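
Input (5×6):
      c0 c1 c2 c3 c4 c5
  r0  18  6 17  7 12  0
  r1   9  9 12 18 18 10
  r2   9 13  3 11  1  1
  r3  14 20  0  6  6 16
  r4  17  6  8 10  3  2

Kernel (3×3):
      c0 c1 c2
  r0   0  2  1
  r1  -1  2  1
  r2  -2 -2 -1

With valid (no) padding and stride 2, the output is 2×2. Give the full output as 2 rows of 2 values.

Output[0,0]: The receptive field on the input at this output position is [18 6 17 / 9 9 12 / 9 13 3]. Elementwise product with the kernel and sum: 6·2 + 17·1 + 9·-1 + 9·2 + 12·1 + 9·-2 + 13·-2 + 3·-1.
Output[0,1]: The receptive field on the input at this output position is [17 7 12 / 12 18 18 / 3 11 1]. Elementwise product with the kernel and sum: 7·2 + 12·1 + 12·-1 + 18·2 + 18·1 + 3·-2 + 11·-2 + 1·-1.

3 39
1 2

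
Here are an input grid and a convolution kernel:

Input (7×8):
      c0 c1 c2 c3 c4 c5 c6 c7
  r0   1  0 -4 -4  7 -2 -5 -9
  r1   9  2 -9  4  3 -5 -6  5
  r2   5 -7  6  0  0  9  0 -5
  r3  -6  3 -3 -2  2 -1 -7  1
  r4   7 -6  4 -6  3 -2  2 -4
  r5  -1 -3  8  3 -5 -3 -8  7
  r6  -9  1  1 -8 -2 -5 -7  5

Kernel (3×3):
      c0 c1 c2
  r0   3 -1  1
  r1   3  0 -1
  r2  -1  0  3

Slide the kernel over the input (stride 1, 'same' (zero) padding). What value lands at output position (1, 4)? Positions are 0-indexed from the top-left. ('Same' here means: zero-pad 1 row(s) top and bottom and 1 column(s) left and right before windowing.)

The receptive field on the zero-padded input at this output position is [-4 7 -2 / 4 3 -5 / 0 0 9]. Elementwise product with the kernel and sum: -4·3 + 7·-1 + -2·1 + 4·3 + -5·-1 + 0·-1 + 9·3.

23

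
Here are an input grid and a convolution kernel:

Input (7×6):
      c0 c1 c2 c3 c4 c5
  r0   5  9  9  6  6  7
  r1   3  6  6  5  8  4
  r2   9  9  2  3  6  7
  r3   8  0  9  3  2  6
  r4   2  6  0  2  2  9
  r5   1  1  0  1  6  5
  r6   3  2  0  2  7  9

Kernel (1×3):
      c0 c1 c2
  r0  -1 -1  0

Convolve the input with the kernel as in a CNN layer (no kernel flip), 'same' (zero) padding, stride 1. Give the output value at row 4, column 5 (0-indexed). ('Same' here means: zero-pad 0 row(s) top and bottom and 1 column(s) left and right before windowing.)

-11

The receptive field on the zero-padded input at this output position is [2 9 0]. Elementwise product with the kernel and sum: 2·-1 + 9·-1.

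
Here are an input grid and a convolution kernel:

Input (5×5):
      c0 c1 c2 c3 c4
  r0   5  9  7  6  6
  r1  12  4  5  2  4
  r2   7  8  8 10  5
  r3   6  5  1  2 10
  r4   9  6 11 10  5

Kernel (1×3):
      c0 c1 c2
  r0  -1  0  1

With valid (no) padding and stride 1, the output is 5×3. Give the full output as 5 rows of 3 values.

2 -3 -1
-7 -2 -1
1 2 -3
-5 -3 9
2 4 -6

Output[0,0]: The receptive field on the input at this output position is [5 9 7]. Elementwise product with the kernel and sum: 5·-1 + 7·1.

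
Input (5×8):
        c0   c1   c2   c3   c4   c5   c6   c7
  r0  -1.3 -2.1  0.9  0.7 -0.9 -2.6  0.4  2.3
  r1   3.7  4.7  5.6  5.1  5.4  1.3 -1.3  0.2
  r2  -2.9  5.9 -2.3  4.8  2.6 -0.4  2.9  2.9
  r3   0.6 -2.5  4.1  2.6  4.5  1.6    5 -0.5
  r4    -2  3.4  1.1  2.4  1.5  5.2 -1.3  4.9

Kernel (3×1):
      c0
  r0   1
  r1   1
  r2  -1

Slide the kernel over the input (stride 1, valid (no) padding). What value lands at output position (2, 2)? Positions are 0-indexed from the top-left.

0.7

The receptive field on the input at this output position is [-2.3 / 4.1 / 1.1]. Elementwise product with the kernel and sum: -2.3·1 + 4.1·1 + 1.1·-1.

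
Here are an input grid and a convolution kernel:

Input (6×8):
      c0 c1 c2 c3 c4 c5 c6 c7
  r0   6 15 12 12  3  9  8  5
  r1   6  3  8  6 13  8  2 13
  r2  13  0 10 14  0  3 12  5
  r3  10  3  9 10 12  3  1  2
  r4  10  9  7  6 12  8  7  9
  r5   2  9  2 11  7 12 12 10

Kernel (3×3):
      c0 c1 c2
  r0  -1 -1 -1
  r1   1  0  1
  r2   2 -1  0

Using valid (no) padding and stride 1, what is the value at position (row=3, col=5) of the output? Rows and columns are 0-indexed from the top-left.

The receptive field on the input at this output position is [3 1 2 / 8 7 9 / 12 12 10]. Elementwise product with the kernel and sum: 3·-1 + 1·-1 + 2·-1 + 8·1 + 9·1 + 12·2 + 12·-1.

23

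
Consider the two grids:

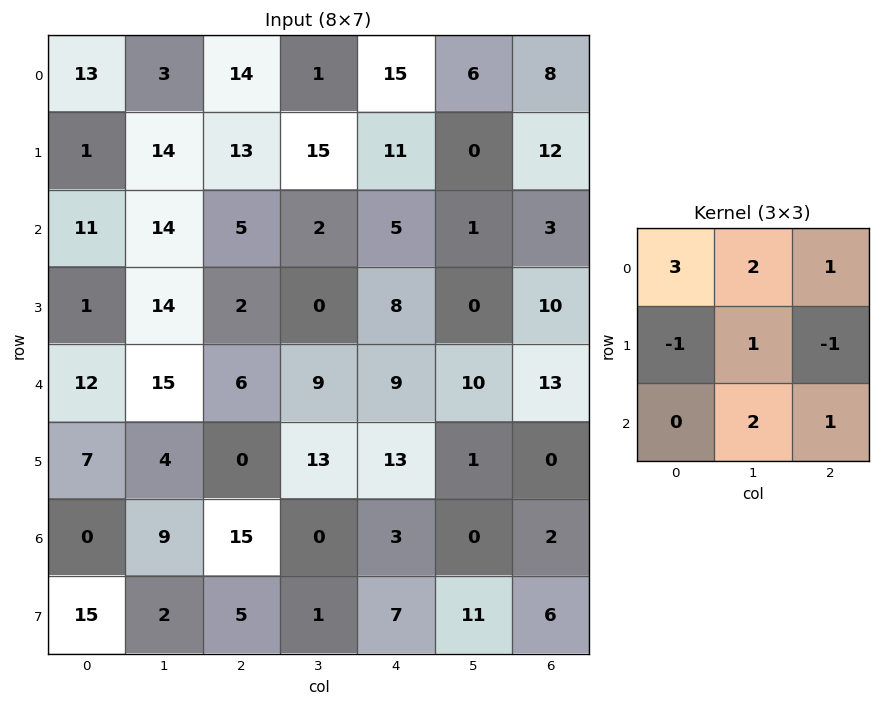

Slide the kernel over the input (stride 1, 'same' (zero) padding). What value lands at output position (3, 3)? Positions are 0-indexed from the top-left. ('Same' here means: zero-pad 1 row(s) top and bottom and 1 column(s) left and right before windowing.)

The receptive field on the zero-padded input at this output position is [5 2 5 / 2 0 8 / 6 9 9]. Elementwise product with the kernel and sum: 5·3 + 2·2 + 5·1 + 2·-1 + 0·1 + 8·-1 + 9·2 + 9·1.

41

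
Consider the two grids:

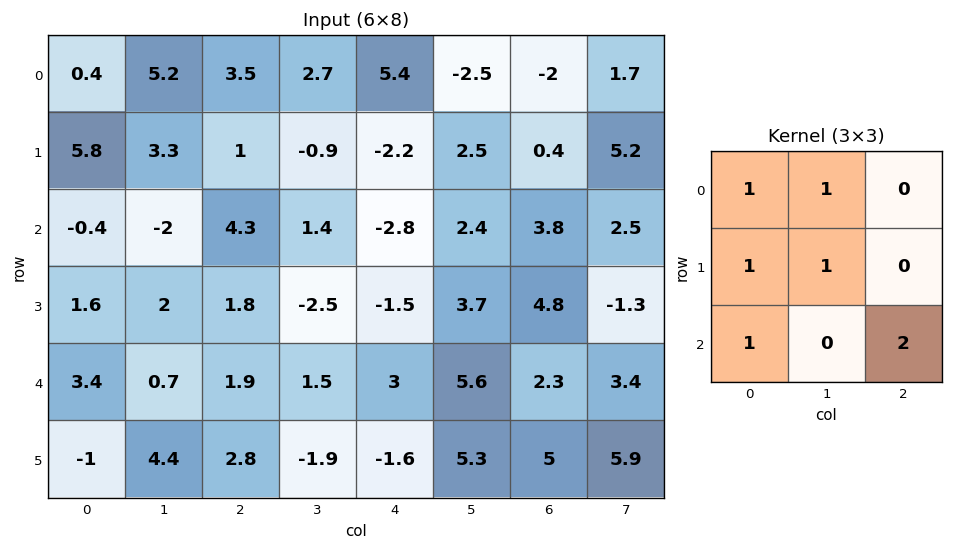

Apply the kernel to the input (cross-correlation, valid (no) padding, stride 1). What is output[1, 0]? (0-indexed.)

11.9

The receptive field on the input at this output position is [5.8 3.3 1 / -0.4 -2 4.3 / 1.6 2 1.8]. Elementwise product with the kernel and sum: 5.8·1 + 3.3·1 + -0.4·1 + -2·1 + 1.6·1 + 1.8·2.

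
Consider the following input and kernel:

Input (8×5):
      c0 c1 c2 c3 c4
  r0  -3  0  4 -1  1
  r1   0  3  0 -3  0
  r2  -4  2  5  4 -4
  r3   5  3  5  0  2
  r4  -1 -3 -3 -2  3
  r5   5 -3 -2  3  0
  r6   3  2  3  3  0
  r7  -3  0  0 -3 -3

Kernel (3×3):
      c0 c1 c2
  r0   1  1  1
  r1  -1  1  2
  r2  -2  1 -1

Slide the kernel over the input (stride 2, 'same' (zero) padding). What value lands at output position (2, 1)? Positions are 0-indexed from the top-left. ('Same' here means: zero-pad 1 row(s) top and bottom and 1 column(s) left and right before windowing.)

The receptive field on the zero-padded input at this output position is [3 5 0 / -3 -3 -2 / -3 -2 3]. Elementwise product with the kernel and sum: 3·1 + 5·1 + 0·1 + -3·-1 + -3·1 + -2·2 + -3·-2 + -2·1 + 3·-1.

5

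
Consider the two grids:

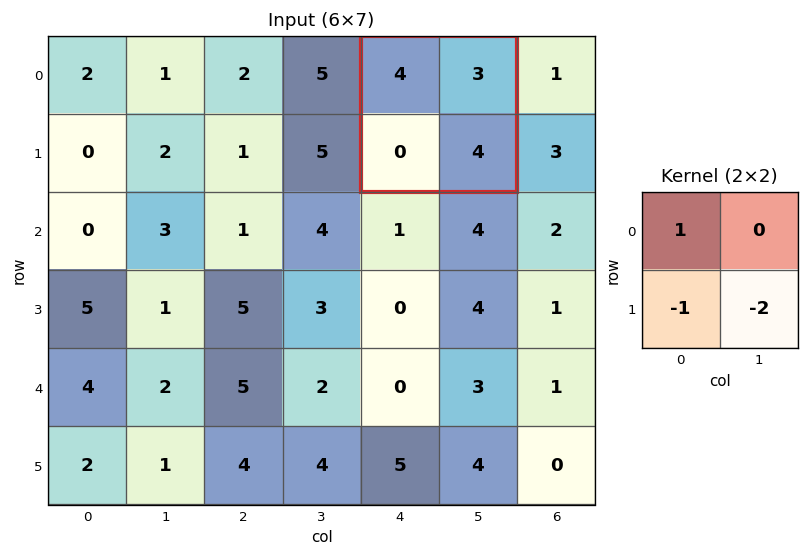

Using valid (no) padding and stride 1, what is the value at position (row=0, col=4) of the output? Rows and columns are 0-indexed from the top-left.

The receptive field on the input at this output position is [4 3 / 0 4]. Elementwise product with the kernel and sum: 4·1 + 0·-1 + 4·-2.

-4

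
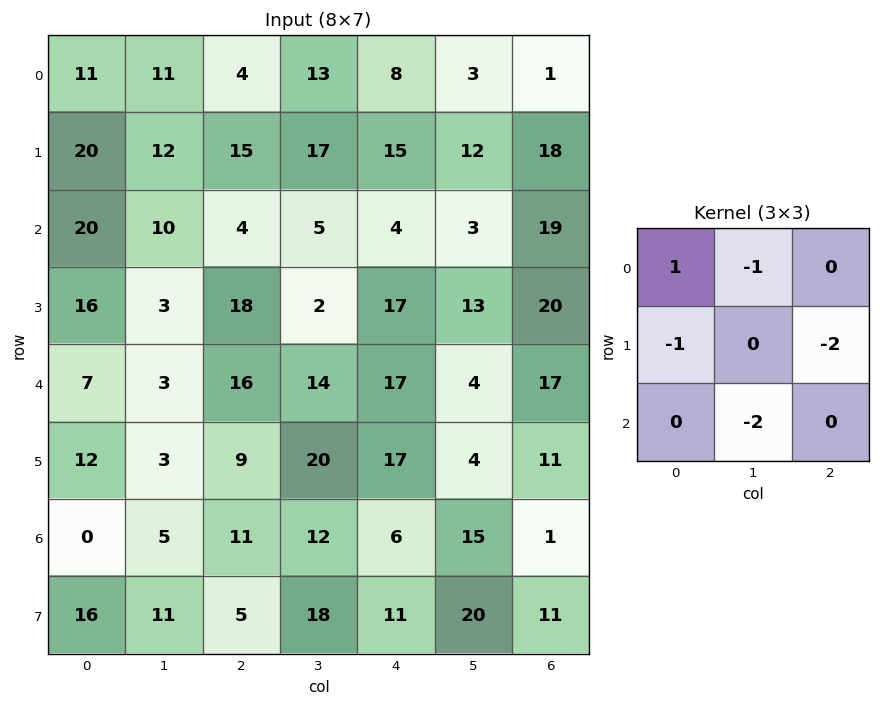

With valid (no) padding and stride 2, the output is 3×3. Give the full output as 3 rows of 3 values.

Output[0,0]: The receptive field on the input at this output position is [11 11 4 / 20 12 15 / 20 10 4]. Elementwise product with the kernel and sum: 11·1 + 11·-1 + 20·-1 + 15·-2 + 10·-2.
Output[0,1]: The receptive field on the input at this output position is [4 13 8 / 15 17 15 / 4 5 4]. Elementwise product with the kernel and sum: 4·1 + 13·-1 + 15·-1 + 15·-2 + 5·-2.

-70 -64 -52
-48 -81 -64
-36 -65 -56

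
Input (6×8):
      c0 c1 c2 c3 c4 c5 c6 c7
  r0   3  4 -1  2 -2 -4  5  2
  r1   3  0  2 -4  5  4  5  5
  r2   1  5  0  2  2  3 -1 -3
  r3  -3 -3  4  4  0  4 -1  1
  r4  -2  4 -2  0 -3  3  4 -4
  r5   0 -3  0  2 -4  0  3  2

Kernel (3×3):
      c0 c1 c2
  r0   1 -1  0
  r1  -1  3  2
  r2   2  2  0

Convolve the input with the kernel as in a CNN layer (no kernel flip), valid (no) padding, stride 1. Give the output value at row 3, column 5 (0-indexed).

12

The receptive field on the input at this output position is [4 -1 1 / 3 4 -4 / 0 3 2]. Elementwise product with the kernel and sum: 4·1 + -1·-1 + 3·-1 + 4·3 + -4·2 + 0·2 + 3·2.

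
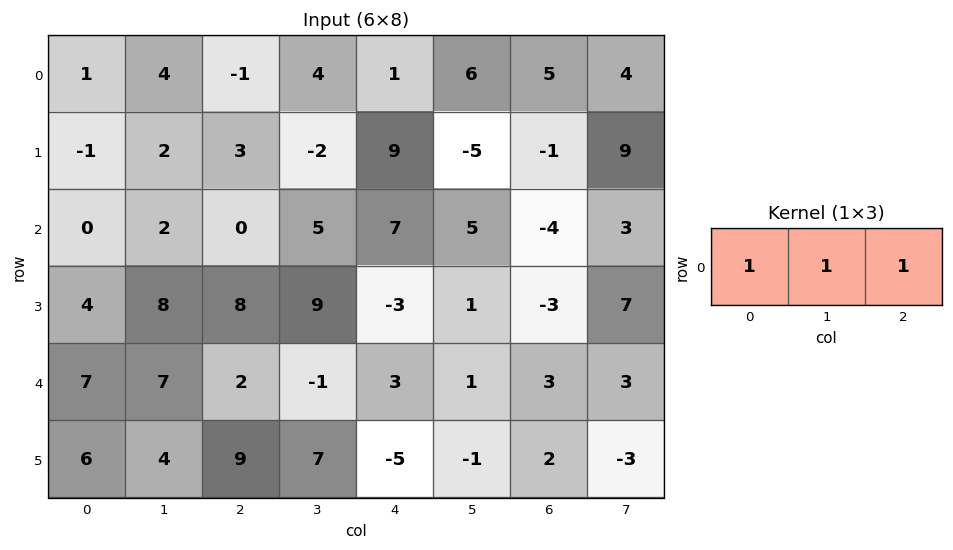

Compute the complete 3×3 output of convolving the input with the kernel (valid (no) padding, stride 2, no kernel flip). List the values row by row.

4 4 12
2 12 8
16 4 7

Output[0,0]: The receptive field on the input at this output position is [1 4 -1]. Elementwise product with the kernel and sum: 1·1 + 4·1 + -1·1.
Output[0,1]: The receptive field on the input at this output position is [-1 4 1]. Elementwise product with the kernel and sum: -1·1 + 4·1 + 1·1.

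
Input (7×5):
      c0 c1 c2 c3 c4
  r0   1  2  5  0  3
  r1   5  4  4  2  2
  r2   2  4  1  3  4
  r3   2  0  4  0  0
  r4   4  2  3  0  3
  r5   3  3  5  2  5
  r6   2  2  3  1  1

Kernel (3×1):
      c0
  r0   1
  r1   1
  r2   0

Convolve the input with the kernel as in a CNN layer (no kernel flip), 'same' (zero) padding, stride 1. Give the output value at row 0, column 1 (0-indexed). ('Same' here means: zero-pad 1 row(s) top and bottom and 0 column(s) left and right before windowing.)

The receptive field on the zero-padded input at this output position is [0 / 2 / 4]. Elementwise product with the kernel and sum: 0·1 + 2·1.

2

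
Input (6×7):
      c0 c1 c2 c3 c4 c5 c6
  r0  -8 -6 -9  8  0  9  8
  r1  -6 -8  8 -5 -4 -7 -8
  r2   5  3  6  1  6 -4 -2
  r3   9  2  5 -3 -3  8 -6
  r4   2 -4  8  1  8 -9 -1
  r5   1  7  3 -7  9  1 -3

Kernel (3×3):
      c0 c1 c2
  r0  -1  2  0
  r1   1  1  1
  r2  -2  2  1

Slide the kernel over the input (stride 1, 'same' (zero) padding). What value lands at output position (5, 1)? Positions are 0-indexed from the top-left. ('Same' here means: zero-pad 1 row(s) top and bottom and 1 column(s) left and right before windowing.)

The receptive field on the zero-padded input at this output position is [2 -4 8 / 1 7 3 / 0 0 0]. Elementwise product with the kernel and sum: 2·-1 + -4·2 + 1·1 + 7·1 + 3·1 + 0·-2 + 0·2 + 0·1.

1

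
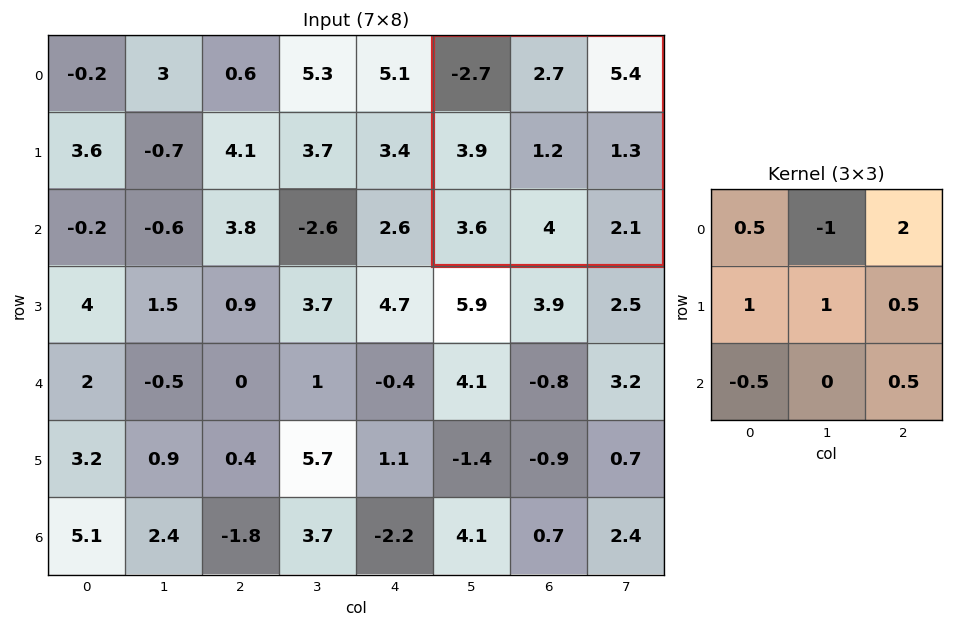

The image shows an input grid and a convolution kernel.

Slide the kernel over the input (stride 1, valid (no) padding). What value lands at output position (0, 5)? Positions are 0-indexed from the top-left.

11.75

The receptive field on the input at this output position is [-2.7 2.7 5.4 / 3.9 1.2 1.3 / 3.6 4 2.1]. Elementwise product with the kernel and sum: -2.7·0.5 + 2.7·-1 + 5.4·2 + 3.9·1 + 1.2·1 + 1.3·0.5 + 3.6·-0.5 + 2.1·0.5.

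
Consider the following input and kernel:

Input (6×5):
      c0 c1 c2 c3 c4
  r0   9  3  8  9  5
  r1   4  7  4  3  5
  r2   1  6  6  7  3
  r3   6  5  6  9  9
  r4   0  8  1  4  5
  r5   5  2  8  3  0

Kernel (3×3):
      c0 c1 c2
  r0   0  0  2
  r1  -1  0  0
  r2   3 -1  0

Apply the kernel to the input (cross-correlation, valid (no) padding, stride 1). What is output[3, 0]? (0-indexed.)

The receptive field on the input at this output position is [6 5 6 / 0 8 1 / 5 2 8]. Elementwise product with the kernel and sum: 6·2 + 0·-1 + 5·3 + 2·-1.

25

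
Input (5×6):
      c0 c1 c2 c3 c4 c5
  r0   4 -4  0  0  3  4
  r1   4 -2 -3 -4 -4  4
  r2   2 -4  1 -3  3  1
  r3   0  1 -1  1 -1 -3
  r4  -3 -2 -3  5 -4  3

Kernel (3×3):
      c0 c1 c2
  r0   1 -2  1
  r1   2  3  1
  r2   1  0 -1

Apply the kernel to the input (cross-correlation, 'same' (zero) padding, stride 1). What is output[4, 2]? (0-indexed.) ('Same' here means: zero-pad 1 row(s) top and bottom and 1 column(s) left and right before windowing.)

-4

The receptive field on the zero-padded input at this output position is [1 -1 1 / -2 -3 5 / 0 0 0]. Elementwise product with the kernel and sum: 1·1 + -1·-2 + 1·1 + -2·2 + -3·3 + 5·1 + 0·1 + 0·-1.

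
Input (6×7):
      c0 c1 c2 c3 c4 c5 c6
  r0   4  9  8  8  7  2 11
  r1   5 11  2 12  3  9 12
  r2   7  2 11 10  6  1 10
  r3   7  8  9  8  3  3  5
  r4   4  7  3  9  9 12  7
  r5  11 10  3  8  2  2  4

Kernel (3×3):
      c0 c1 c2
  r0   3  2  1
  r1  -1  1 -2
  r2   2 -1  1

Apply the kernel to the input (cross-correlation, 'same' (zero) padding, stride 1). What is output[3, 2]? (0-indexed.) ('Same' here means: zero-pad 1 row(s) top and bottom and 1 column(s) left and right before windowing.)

43

The receptive field on the zero-padded input at this output position is [2 11 10 / 8 9 8 / 7 3 9]. Elementwise product with the kernel and sum: 2·3 + 11·2 + 10·1 + 8·-1 + 9·1 + 8·-2 + 7·2 + 3·-1 + 9·1.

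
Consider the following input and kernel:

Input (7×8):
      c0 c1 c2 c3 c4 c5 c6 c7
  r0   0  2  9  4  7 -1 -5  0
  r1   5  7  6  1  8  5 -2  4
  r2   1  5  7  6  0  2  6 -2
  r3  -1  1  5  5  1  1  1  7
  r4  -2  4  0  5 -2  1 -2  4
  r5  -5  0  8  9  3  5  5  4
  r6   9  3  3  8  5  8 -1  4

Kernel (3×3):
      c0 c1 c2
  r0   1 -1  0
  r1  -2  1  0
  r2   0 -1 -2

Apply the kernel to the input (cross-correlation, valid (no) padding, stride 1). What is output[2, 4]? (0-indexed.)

The receptive field on the input at this output position is [0 2 6 / 1 1 1 / -2 1 -2]. Elementwise product with the kernel and sum: 0·1 + 2·-1 + 1·-2 + 1·1 + 1·-1 + -2·-2.

0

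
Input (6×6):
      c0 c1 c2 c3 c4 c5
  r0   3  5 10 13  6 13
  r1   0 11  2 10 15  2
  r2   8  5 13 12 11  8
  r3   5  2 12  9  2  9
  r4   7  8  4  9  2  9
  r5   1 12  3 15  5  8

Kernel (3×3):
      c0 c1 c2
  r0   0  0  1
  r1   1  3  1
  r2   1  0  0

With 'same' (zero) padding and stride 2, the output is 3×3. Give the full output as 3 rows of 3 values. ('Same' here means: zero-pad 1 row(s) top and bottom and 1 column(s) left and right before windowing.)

14 59 54
40 68 64
31 50 48

Output[0,0]: The receptive field on the zero-padded input at this output position is [0 0 0 / 0 3 5 / 0 0 11]. Elementwise product with the kernel and sum: 0·1 + 0·1 + 3·3 + 5·1 + 0·1.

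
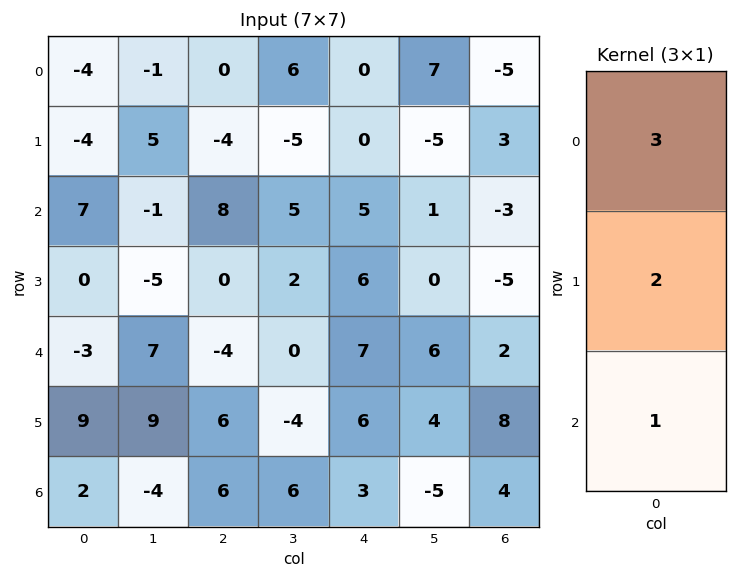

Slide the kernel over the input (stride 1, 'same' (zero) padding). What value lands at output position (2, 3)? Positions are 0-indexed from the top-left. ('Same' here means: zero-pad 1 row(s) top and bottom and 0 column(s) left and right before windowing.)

The receptive field on the zero-padded input at this output position is [-5 / 5 / 2]. Elementwise product with the kernel and sum: -5·3 + 5·2 + 2·1.

-3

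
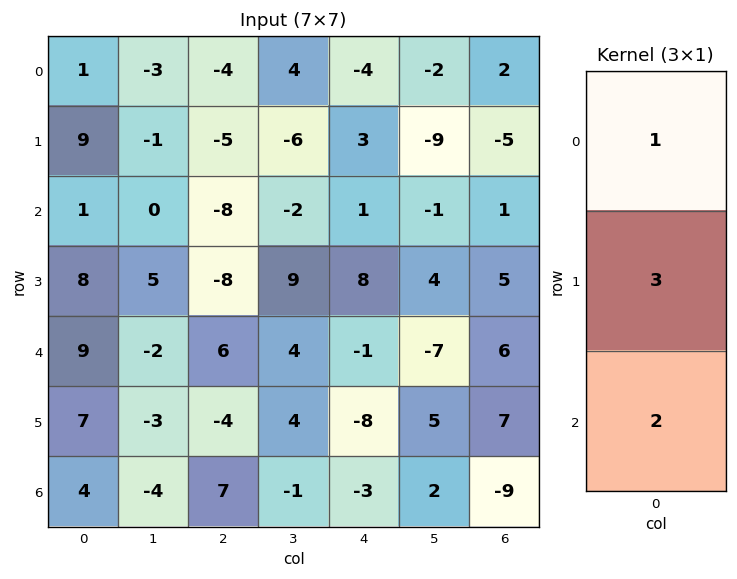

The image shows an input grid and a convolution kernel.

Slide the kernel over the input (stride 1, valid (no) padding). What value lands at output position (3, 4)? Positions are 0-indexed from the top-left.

The receptive field on the input at this output position is [8 / -1 / -8]. Elementwise product with the kernel and sum: 8·1 + -1·3 + -8·2.

-11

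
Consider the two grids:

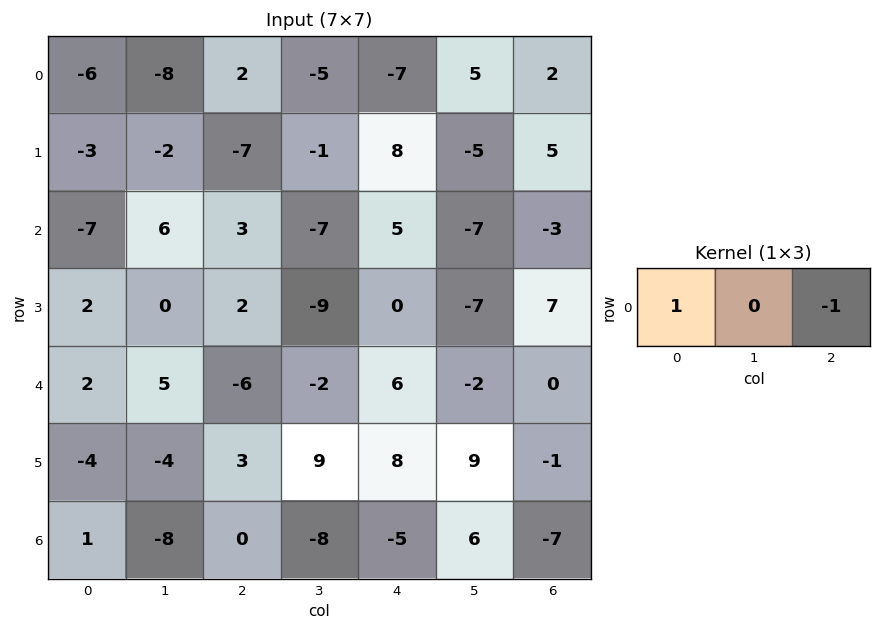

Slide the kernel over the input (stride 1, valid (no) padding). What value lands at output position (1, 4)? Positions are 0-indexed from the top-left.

3

The receptive field on the input at this output position is [8 -5 5]. Elementwise product with the kernel and sum: 8·1 + 5·-1.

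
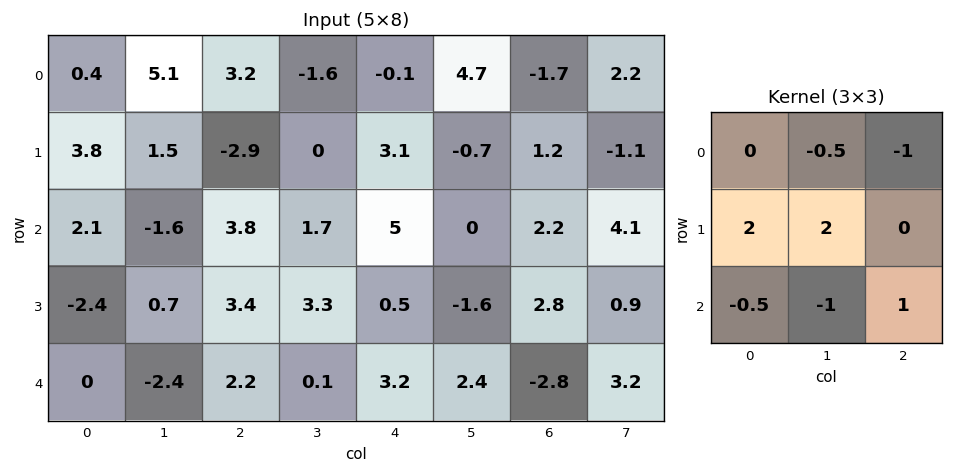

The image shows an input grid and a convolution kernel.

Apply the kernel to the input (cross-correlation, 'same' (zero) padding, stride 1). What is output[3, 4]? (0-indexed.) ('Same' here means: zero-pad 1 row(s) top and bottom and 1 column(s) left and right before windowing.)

The receptive field on the zero-padded input at this output position is [1.7 5 0 / 3.3 0.5 -1.6 / 0.1 3.2 2.4]. Elementwise product with the kernel and sum: 5·-0.5 + 0·-1 + 3.3·2 + 0.5·2 + 0.1·-0.5 + 3.2·-1 + 2.4·1.

4.25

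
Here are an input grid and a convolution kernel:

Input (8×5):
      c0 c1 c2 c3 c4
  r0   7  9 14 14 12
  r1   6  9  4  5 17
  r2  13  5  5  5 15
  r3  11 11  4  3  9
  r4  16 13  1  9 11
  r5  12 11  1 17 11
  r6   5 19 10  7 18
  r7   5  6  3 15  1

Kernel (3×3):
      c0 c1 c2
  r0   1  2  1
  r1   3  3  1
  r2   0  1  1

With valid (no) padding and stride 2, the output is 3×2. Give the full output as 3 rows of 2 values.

Output[0,0]: The receptive field on the input at this output position is [7 9 14 / 6 9 4 / 13 5 5]. Elementwise product with the kernel and sum: 7·1 + 9·2 + 14·1 + 6·3 + 9·3 + 4·1 + 5·1 + 5·1.
Output[0,1]: The receptive field on the input at this output position is [14 14 12 / 4 5 17 / 5 5 15]. Elementwise product with the kernel and sum: 14·1 + 14·2 + 12·1 + 4·3 + 5·3 + 17·1 + 5·1 + 15·1.

98 118
112 80
142 120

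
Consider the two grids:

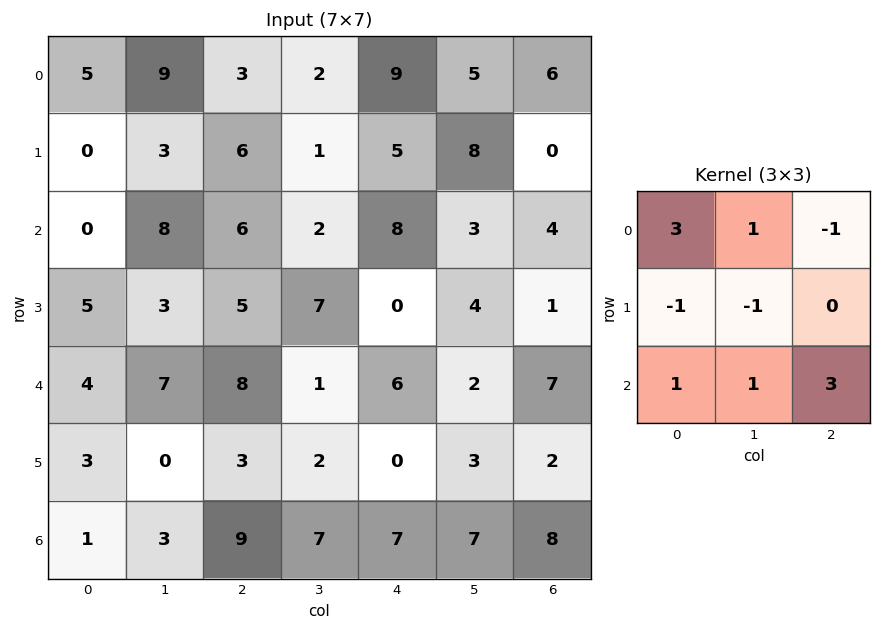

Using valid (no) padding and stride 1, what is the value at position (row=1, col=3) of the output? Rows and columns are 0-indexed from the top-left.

9

The receptive field on the input at this output position is [1 5 8 / 2 8 3 / 7 0 4]. Elementwise product with the kernel and sum: 1·3 + 5·1 + 8·-1 + 2·-1 + 8·-1 + 7·1 + 0·1 + 4·3.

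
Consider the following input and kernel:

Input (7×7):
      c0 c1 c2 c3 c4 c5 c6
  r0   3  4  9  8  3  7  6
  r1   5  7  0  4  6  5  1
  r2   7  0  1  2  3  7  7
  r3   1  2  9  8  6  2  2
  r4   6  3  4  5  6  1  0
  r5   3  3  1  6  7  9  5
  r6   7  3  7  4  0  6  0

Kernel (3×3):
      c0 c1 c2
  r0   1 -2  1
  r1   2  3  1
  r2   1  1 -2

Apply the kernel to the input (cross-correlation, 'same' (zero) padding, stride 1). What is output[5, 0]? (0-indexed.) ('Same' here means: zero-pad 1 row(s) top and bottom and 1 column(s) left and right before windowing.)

The receptive field on the zero-padded input at this output position is [0 6 3 / 0 3 3 / 0 7 3]. Elementwise product with the kernel and sum: 0·1 + 6·-2 + 3·1 + 0·2 + 3·3 + 3·1 + 0·1 + 7·1 + 3·-2.

4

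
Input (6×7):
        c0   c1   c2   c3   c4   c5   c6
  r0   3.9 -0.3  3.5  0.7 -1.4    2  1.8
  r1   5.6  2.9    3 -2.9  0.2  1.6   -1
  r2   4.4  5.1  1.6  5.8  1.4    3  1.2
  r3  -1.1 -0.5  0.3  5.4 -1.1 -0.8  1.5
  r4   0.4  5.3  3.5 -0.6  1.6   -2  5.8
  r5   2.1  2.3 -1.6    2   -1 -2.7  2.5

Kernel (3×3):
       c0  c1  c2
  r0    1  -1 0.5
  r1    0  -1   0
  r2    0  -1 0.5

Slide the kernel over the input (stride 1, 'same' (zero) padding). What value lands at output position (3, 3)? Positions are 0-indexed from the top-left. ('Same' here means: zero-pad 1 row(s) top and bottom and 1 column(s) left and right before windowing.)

-7.5

The receptive field on the zero-padded input at this output position is [1.6 5.8 1.4 / 0.3 5.4 -1.1 / 3.5 -0.6 1.6]. Elementwise product with the kernel and sum: 1.6·1 + 5.8·-1 + 1.4·0.5 + 5.4·-1 + -0.6·-1 + 1.6·0.5.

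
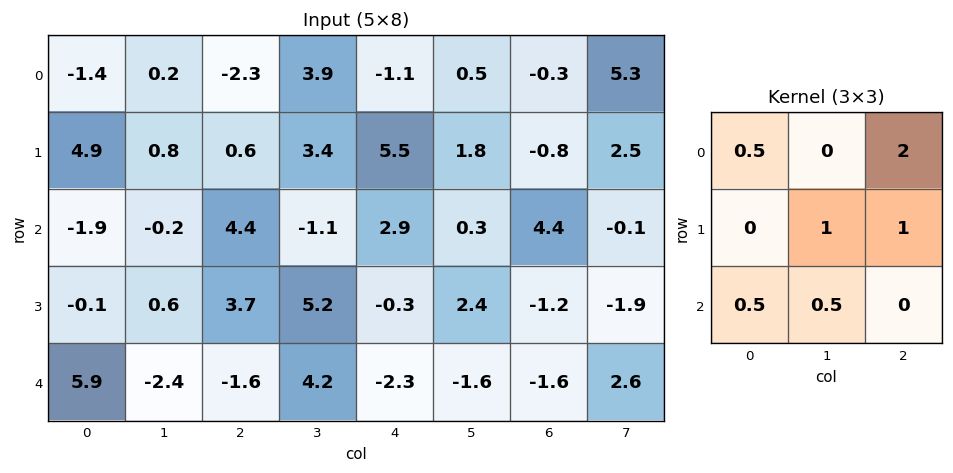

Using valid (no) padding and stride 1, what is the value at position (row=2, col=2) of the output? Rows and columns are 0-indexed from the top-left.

14.2

The receptive field on the input at this output position is [4.4 -1.1 2.9 / 3.7 5.2 -0.3 / -1.6 4.2 -2.3]. Elementwise product with the kernel and sum: 4.4·0.5 + 2.9·2 + 5.2·1 + -0.3·1 + -1.6·0.5 + 4.2·0.5.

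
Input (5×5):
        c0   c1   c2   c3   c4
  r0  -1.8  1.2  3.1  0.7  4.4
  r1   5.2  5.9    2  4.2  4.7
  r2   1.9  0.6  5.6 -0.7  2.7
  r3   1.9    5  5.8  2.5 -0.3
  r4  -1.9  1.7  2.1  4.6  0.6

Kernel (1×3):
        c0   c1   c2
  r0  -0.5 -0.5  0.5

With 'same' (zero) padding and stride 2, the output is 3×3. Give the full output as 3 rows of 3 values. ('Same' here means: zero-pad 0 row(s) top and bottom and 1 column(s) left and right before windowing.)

1.5 -1.8 -2.55
-0.65 -3.45 -1
1.8 0.4 -2.6

Output[0,0]: The receptive field on the zero-padded input at this output position is [0 -1.8 1.2]. Elementwise product with the kernel and sum: 0·-0.5 + -1.8·-0.5 + 1.2·0.5.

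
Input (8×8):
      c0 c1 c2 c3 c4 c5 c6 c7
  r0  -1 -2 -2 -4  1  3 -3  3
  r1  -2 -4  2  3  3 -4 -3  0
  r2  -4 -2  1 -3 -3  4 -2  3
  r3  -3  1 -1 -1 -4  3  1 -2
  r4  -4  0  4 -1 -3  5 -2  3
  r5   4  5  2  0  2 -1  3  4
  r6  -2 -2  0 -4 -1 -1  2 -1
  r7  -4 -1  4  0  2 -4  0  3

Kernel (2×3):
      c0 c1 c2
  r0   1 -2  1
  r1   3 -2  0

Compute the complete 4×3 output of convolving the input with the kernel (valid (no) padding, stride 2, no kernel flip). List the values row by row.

3 7 9
-10 3 -31
2 9 -7
-8 19 17

Output[0,0]: The receptive field on the input at this output position is [-1 -2 -2 / -2 -4 2]. Elementwise product with the kernel and sum: -1·1 + -2·-2 + -2·1 + -2·3 + -4·-2.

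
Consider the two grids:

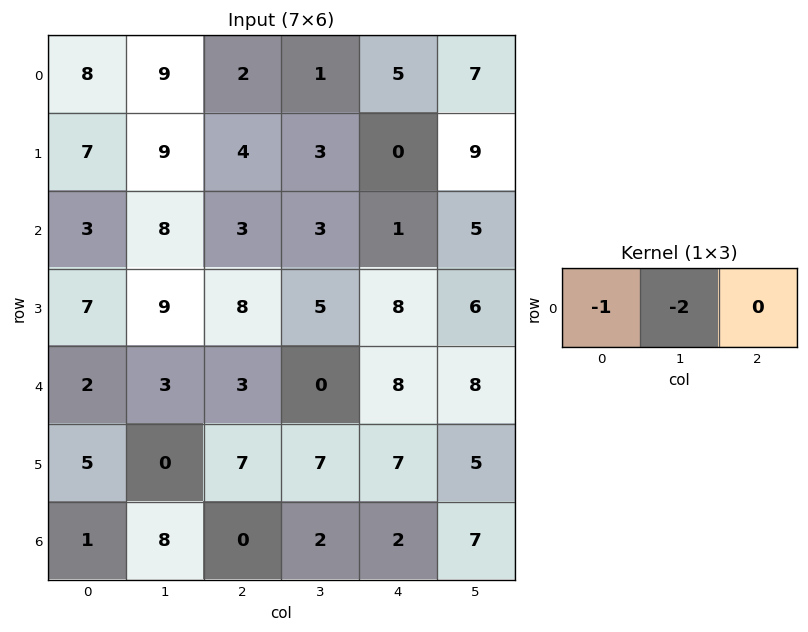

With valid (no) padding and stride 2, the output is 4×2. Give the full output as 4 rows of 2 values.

Output[0,0]: The receptive field on the input at this output position is [8 9 2]. Elementwise product with the kernel and sum: 8·-1 + 9·-2.

-26 -4
-19 -9
-8 -3
-17 -4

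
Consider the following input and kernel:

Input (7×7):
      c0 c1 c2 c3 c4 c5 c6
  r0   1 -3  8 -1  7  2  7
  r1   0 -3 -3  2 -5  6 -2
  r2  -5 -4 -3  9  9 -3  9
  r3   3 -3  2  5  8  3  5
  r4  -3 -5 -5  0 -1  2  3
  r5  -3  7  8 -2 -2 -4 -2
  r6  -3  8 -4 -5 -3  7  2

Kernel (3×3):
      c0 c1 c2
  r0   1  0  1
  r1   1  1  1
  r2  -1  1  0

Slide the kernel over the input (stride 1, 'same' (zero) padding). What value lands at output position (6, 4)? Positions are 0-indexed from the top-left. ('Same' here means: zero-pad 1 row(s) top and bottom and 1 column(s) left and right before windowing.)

-7

The receptive field on the zero-padded input at this output position is [-2 -2 -4 / -5 -3 7 / 0 0 0]. Elementwise product with the kernel and sum: -2·1 + -4·1 + -5·1 + -3·1 + 7·1 + 0·-1 + 0·1.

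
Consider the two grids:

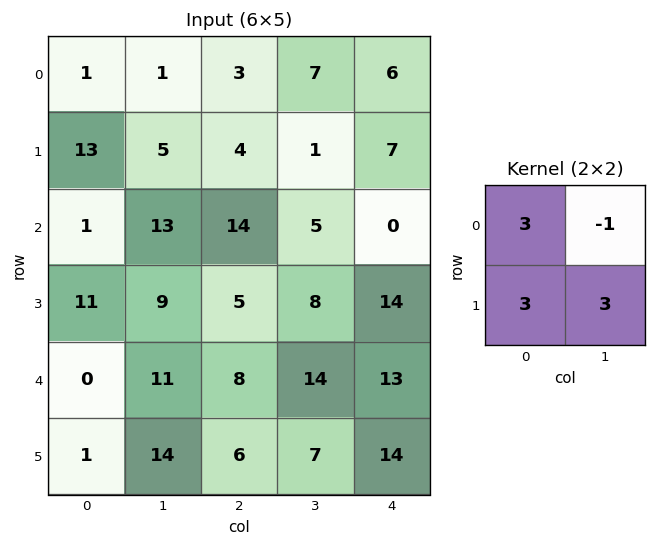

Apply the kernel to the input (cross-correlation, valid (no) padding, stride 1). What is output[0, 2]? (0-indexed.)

17

The receptive field on the input at this output position is [3 7 / 4 1]. Elementwise product with the kernel and sum: 3·3 + 7·-1 + 4·3 + 1·3.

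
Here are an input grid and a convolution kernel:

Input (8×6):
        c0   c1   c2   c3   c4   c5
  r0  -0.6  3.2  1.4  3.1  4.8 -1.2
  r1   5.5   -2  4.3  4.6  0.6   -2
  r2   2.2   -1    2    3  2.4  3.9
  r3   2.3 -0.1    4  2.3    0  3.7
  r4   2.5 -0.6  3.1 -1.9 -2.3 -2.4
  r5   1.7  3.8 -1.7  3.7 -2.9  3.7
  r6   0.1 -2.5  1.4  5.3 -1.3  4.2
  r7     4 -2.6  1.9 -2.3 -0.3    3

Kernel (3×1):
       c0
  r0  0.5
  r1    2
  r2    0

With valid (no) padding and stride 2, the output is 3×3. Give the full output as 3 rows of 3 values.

Output[0,0]: The receptive field on the input at this output position is [-0.6 / 5.5 / 2.2]. Elementwise product with the kernel and sum: -0.6·0.5 + 5.5·2.

10.7 9.3 3.6
5.7 9 1.2
4.65 -1.85 -6.95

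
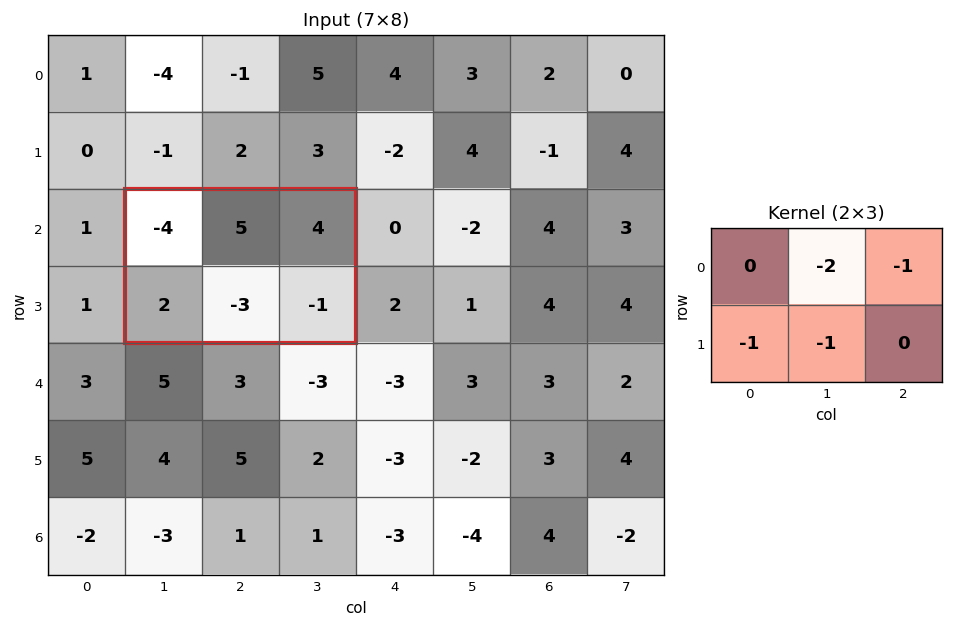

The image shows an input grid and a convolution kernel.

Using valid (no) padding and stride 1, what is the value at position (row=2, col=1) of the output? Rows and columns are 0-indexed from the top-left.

The receptive field on the input at this output position is [-4 5 4 / 2 -3 -1]. Elementwise product with the kernel and sum: 5·-2 + 4·-1 + 2·-1 + -3·-1.

-13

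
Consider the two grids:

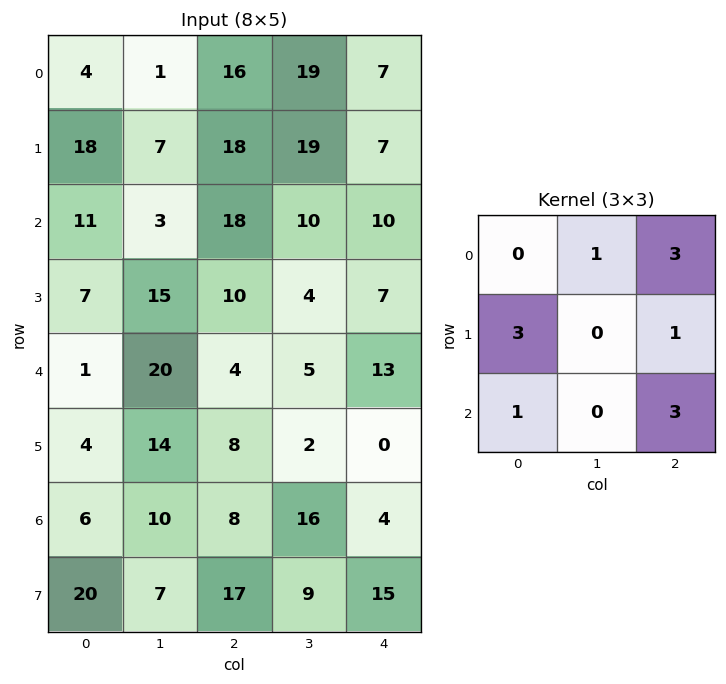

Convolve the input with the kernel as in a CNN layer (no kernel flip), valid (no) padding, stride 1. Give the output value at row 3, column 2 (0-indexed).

The receptive field on the input at this output position is [10 4 7 / 4 5 13 / 8 2 0]. Elementwise product with the kernel and sum: 4·1 + 7·3 + 4·3 + 13·1 + 8·1 + 0·3.

58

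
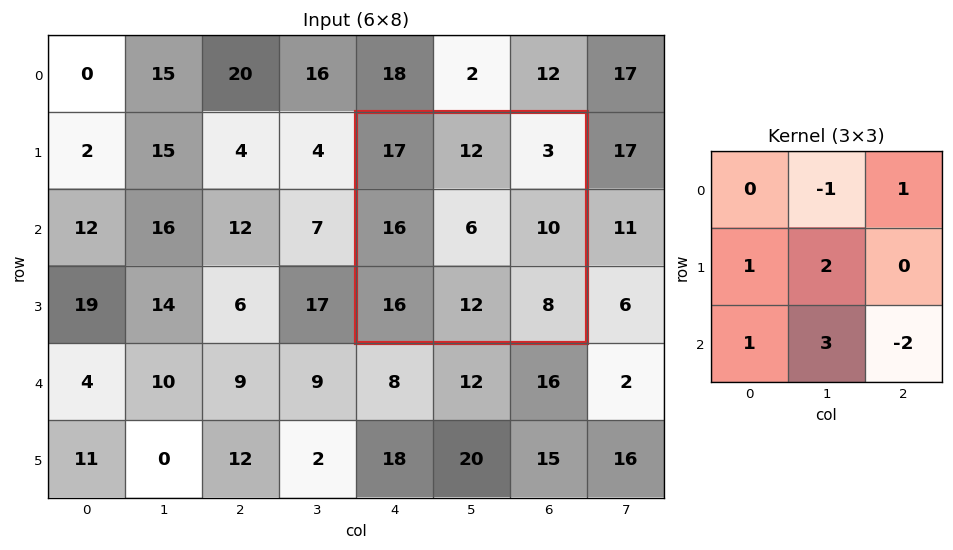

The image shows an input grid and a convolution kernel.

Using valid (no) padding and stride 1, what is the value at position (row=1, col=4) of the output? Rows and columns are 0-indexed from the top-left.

55

The receptive field on the input at this output position is [17 12 3 / 16 6 10 / 16 12 8]. Elementwise product with the kernel and sum: 12·-1 + 3·1 + 16·1 + 6·2 + 16·1 + 12·3 + 8·-2.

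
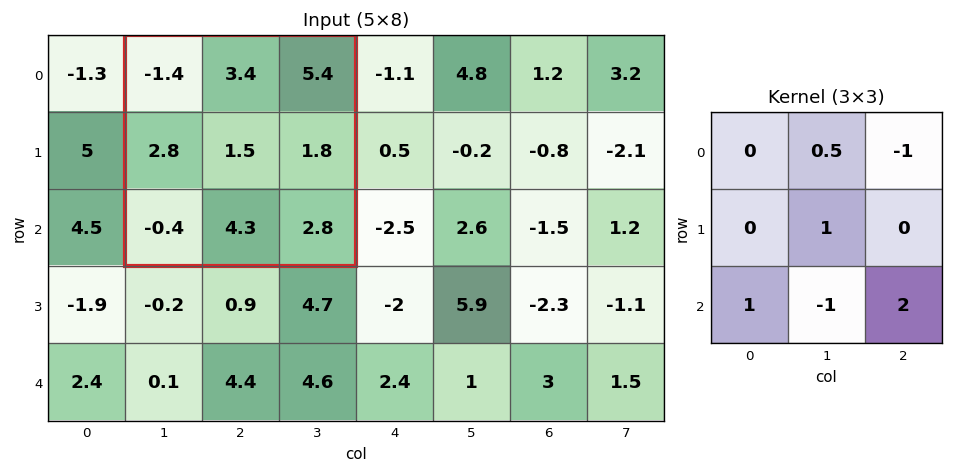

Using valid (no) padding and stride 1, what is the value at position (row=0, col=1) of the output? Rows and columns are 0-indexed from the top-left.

The receptive field on the input at this output position is [-1.4 3.4 5.4 / 2.8 1.5 1.8 / -0.4 4.3 2.8]. Elementwise product with the kernel and sum: 3.4·0.5 + 5.4·-1 + 1.5·1 + -0.4·1 + 4.3·-1 + 2.8·2.

-1.3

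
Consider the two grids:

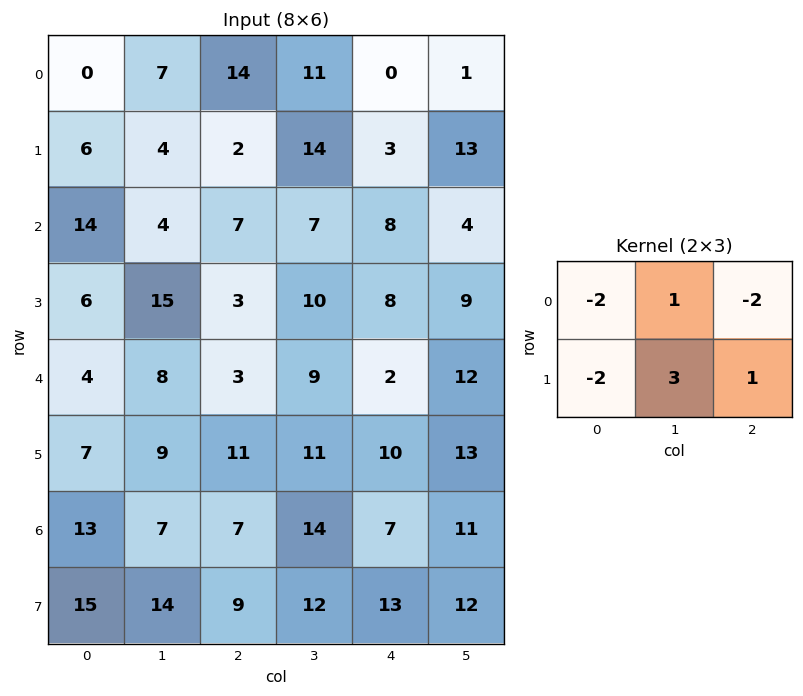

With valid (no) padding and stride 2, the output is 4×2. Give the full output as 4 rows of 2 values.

Output[0,0]: The receptive field on the input at this output position is [0 7 14 / 6 4 2]. Elementwise product with the kernel and sum: 0·-2 + 7·1 + 14·-2 + 6·-2 + 4·3 + 2·1.
Output[0,1]: The receptive field on the input at this output position is [14 11 0 / 2 14 3]. Elementwise product with the kernel and sum: 14·-2 + 11·1 + 0·-2 + 2·-2 + 14·3 + 3·1.

-19 24
-2 9
18 20
-12 17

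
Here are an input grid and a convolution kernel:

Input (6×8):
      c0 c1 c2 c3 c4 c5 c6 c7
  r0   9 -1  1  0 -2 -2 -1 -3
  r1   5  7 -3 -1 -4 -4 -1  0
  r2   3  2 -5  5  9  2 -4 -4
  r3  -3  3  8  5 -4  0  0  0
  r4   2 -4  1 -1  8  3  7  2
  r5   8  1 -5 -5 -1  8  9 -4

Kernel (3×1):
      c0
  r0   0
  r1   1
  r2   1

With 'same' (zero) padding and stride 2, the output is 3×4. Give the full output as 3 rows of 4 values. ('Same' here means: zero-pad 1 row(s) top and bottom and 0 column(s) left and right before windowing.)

Output[0,0]: The receptive field on the zero-padded input at this output position is [0 / 9 / 5]. Elementwise product with the kernel and sum: 9·1 + 5·1.

14 -2 -6 -2
0 3 5 -4
10 -4 7 16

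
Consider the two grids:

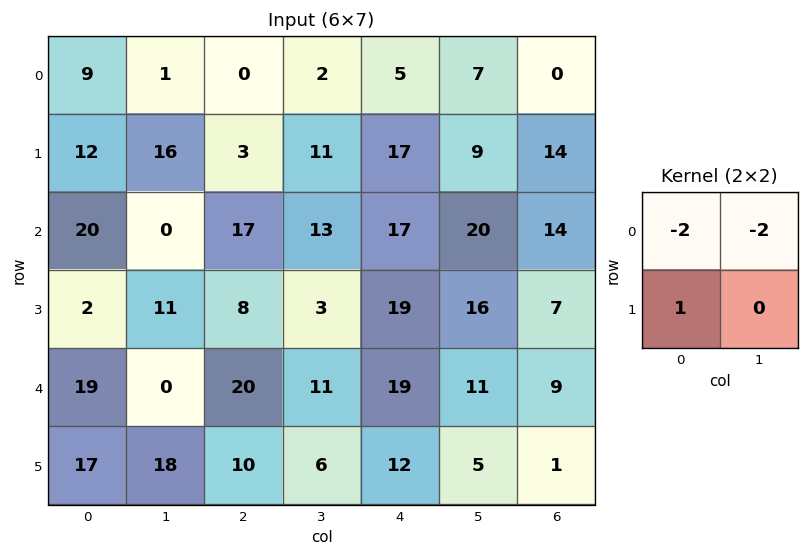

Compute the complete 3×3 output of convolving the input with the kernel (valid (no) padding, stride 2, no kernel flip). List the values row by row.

-8 -1 -7
-38 -52 -55
-21 -52 -48

Output[0,0]: The receptive field on the input at this output position is [9 1 / 12 16]. Elementwise product with the kernel and sum: 9·-2 + 1·-2 + 12·1.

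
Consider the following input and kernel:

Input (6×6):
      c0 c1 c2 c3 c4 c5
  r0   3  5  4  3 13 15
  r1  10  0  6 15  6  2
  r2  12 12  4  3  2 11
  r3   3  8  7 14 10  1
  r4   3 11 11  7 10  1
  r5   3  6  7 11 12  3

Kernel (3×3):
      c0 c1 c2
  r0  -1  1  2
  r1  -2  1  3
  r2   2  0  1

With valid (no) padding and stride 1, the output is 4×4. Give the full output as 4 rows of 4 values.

Output[0,0]: The receptive field on the input at this output position is [3 5 4 / 10 0 6 / 12 12 4]. Elementwise product with the kernel and sum: 3·-1 + 5·1 + 4·2 + 10·-2 + 0·1 + 6·3 + 12·2 + 4·1.
Output[0,1]: The receptive field on the input at this output position is [5 4 3 / 0 6 15 / 12 4 3]. Elementwise product with the kernel and sum: 5·-1 + 4·1 + 3·2 + 0·-2 + 6·1 + 15·3 + 12·2 + 3·1.

36 83 56 39
15 55 46 53
48 60 65 21
70 60 68 22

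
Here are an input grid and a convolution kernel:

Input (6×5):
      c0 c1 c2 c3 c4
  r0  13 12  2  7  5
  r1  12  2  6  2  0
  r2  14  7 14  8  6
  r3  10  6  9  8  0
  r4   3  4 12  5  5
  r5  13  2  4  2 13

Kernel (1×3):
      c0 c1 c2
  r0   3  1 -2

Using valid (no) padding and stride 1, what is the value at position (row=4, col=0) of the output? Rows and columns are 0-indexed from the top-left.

The receptive field on the input at this output position is [3 4 12]. Elementwise product with the kernel and sum: 3·3 + 4·1 + 12·-2.

-11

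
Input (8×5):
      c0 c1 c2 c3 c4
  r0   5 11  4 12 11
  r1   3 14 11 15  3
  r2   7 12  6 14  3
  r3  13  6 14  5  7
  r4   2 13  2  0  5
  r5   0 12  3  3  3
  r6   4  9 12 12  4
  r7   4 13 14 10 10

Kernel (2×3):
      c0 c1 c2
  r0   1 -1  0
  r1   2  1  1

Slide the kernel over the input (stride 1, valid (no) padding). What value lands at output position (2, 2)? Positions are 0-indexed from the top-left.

The receptive field on the input at this output position is [6 14 3 / 14 5 7]. Elementwise product with the kernel and sum: 6·1 + 14·-1 + 14·2 + 5·1 + 7·1.

32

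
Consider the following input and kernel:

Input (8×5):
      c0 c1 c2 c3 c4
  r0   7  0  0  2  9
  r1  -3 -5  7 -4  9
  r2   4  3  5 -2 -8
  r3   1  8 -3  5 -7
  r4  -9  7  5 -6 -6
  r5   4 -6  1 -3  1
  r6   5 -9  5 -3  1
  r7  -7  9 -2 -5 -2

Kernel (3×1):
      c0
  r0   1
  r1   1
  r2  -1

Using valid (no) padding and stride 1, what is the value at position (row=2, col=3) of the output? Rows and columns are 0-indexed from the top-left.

9

The receptive field on the input at this output position is [-2 / 5 / -6]. Elementwise product with the kernel and sum: -2·1 + 5·1 + -6·-1.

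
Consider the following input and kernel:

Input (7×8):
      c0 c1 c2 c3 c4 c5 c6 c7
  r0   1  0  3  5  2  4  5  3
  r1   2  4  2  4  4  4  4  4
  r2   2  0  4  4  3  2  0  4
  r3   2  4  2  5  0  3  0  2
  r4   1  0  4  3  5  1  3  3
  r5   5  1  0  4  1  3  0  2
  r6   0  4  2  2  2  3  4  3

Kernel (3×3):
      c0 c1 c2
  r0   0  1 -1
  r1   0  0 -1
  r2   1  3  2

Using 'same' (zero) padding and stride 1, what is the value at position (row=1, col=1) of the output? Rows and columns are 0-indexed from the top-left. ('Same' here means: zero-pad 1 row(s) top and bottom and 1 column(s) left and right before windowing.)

5

The receptive field on the zero-padded input at this output position is [1 0 3 / 2 4 2 / 2 0 4]. Elementwise product with the kernel and sum: 0·1 + 3·-1 + 2·-1 + 2·1 + 0·3 + 4·2.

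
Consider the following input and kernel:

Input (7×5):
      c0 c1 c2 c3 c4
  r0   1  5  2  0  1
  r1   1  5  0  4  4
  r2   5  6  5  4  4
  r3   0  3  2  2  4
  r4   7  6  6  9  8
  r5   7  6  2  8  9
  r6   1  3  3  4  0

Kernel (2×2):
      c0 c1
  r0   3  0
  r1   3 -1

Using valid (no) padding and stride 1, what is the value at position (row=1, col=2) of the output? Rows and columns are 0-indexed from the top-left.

The receptive field on the input at this output position is [0 4 / 5 4]. Elementwise product with the kernel and sum: 0·3 + 5·3 + 4·-1.

11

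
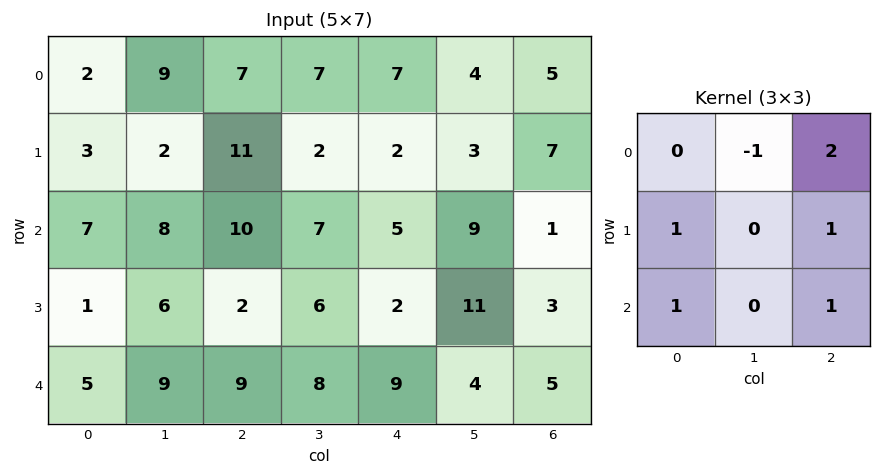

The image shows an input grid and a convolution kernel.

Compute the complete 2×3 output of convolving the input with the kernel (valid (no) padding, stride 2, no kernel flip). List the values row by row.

Output[0,0]: The receptive field on the input at this output position is [2 9 7 / 3 2 11 / 7 8 10]. Elementwise product with the kernel and sum: 9·-1 + 7·2 + 3·1 + 11·1 + 7·1 + 10·1.
Output[0,1]: The receptive field on the input at this output position is [7 7 7 / 11 2 2 / 10 7 5]. Elementwise product with the kernel and sum: 7·-1 + 7·2 + 11·1 + 2·1 + 10·1 + 5·1.

36 35 21
29 25 12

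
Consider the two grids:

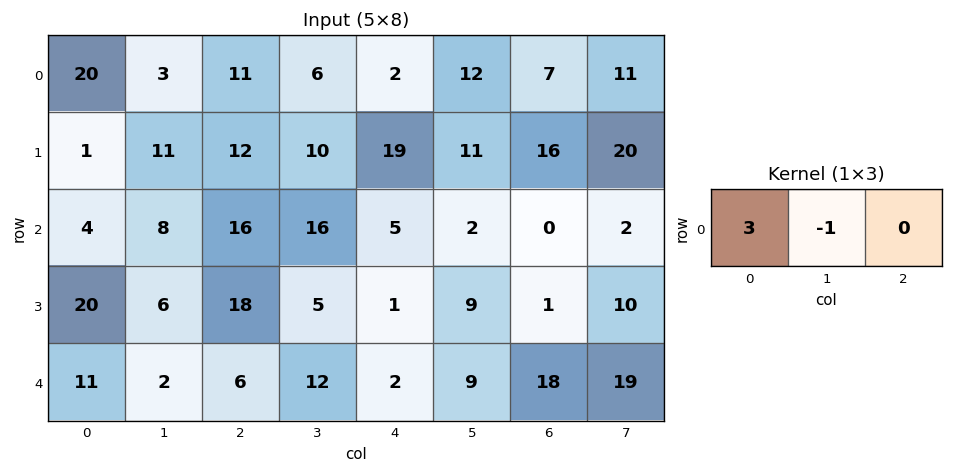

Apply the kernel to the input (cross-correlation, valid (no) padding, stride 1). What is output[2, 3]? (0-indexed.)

43

The receptive field on the input at this output position is [16 5 2]. Elementwise product with the kernel and sum: 16·3 + 5·-1.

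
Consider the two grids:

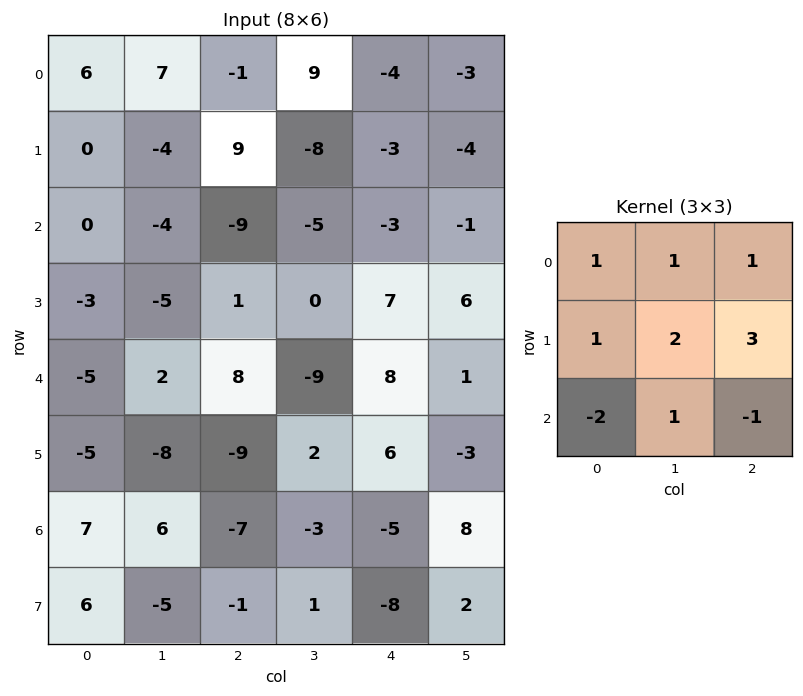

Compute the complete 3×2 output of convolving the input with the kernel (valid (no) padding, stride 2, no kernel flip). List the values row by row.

Output[0,0]: The receptive field on the input at this output position is [6 7 -1 / 0 -4 9 / 0 -4 -9]. Elementwise product with the kernel and sum: 6·1 + 7·1 + -1·1 + 0·1 + -4·2 + 9·3 + 0·-2 + -4·1 + -9·-1.

36 4
-19 -28
-44 36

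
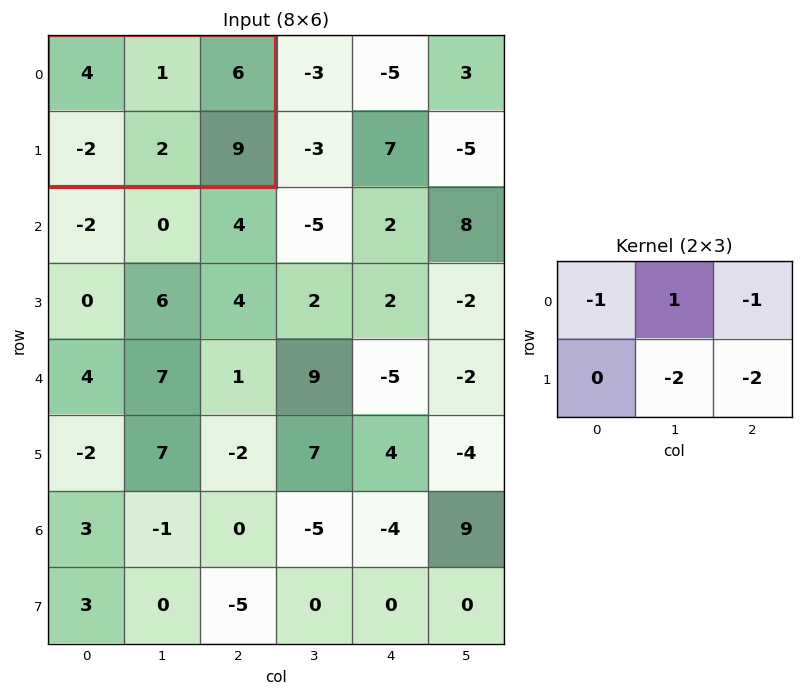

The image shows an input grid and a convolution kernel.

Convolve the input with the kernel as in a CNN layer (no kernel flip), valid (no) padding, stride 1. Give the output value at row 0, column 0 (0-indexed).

-31

The receptive field on the input at this output position is [4 1 6 / -2 2 9]. Elementwise product with the kernel and sum: 4·-1 + 1·1 + 6·-1 + 2·-2 + 9·-2.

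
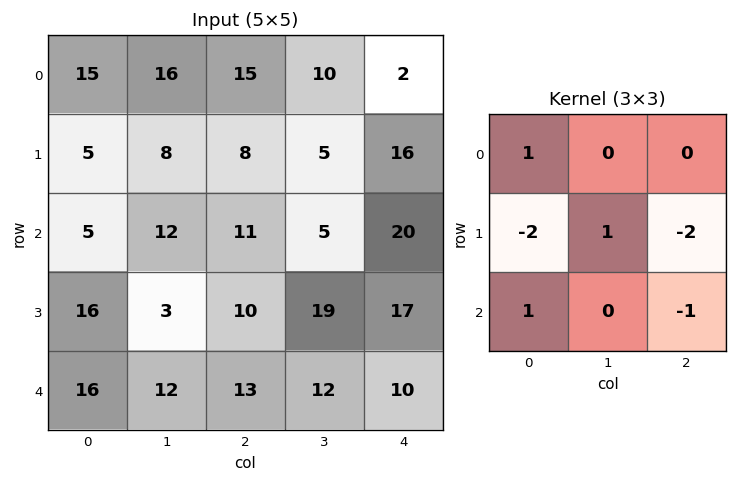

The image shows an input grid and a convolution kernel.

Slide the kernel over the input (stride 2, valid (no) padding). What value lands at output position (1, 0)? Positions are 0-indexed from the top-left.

The receptive field on the input at this output position is [5 12 11 / 16 3 10 / 16 12 13]. Elementwise product with the kernel and sum: 5·1 + 16·-2 + 3·1 + 10·-2 + 16·1 + 13·-1.

-41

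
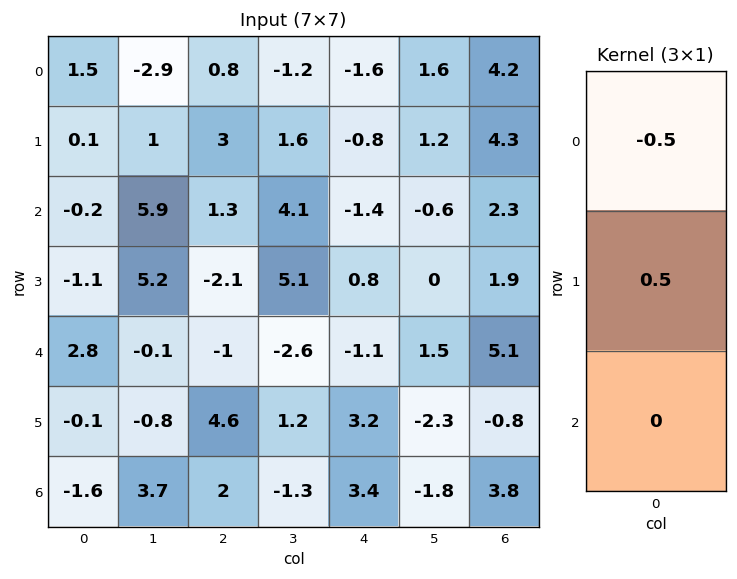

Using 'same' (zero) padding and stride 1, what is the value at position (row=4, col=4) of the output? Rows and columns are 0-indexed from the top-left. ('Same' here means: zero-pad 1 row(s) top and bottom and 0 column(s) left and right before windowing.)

-0.95

The receptive field on the zero-padded input at this output position is [0.8 / -1.1 / 3.2]. Elementwise product with the kernel and sum: 0.8·-0.5 + -1.1·0.5.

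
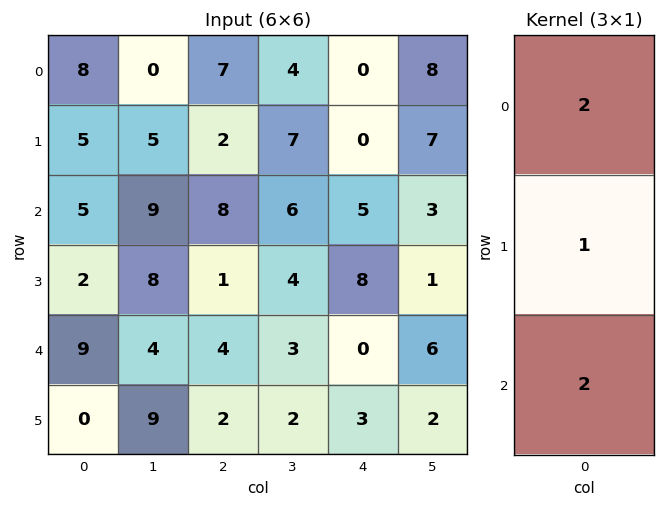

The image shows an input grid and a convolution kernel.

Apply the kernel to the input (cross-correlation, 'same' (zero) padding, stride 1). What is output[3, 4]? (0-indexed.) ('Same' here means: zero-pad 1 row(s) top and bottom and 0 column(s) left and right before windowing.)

The receptive field on the zero-padded input at this output position is [5 / 8 / 0]. Elementwise product with the kernel and sum: 5·2 + 8·1 + 0·2.

18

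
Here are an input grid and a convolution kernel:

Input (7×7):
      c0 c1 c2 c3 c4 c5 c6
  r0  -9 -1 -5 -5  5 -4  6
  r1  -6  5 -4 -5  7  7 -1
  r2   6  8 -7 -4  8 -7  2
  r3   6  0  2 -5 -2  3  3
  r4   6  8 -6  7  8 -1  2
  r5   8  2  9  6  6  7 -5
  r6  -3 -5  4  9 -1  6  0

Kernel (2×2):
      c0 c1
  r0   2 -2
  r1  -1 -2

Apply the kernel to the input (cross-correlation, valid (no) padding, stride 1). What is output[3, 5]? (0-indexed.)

The receptive field on the input at this output position is [3 3 / -1 2]. Elementwise product with the kernel and sum: 3·2 + 3·-2 + -1·-1 + 2·-2.

-3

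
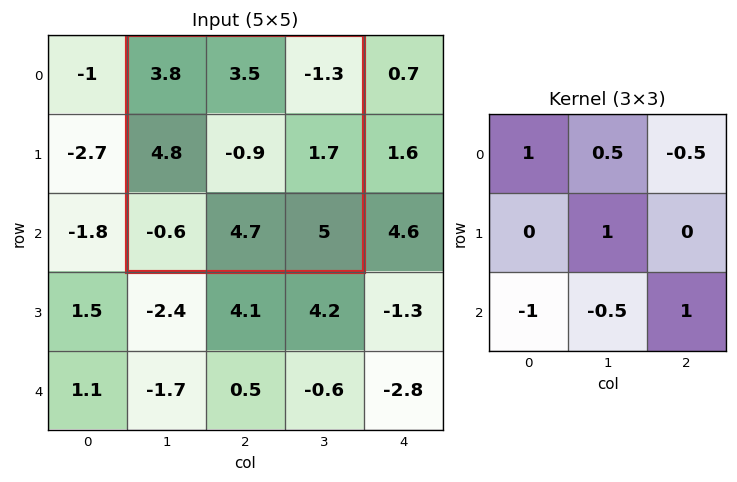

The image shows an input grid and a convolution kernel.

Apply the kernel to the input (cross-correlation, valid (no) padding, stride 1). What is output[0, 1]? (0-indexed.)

8.55

The receptive field on the input at this output position is [3.8 3.5 -1.3 / 4.8 -0.9 1.7 / -0.6 4.7 5]. Elementwise product with the kernel and sum: 3.8·1 + 3.5·0.5 + -1.3·-0.5 + -0.9·1 + -0.6·-1 + 4.7·-0.5 + 5·1.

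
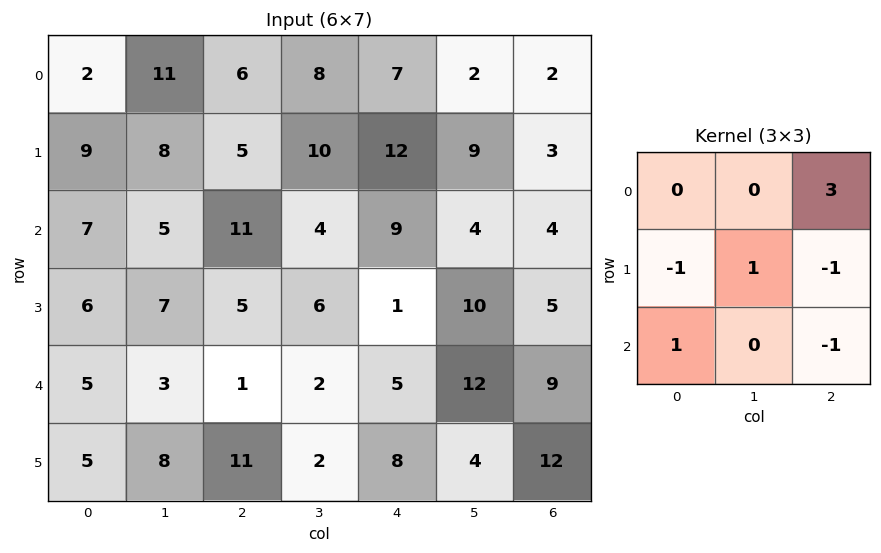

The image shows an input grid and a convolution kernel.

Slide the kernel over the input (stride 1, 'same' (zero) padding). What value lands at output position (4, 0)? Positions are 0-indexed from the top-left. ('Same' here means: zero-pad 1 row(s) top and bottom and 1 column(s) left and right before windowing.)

15

The receptive field on the zero-padded input at this output position is [0 6 7 / 0 5 3 / 0 5 8]. Elementwise product with the kernel and sum: 7·3 + 0·-1 + 5·1 + 3·-1 + 0·1 + 8·-1.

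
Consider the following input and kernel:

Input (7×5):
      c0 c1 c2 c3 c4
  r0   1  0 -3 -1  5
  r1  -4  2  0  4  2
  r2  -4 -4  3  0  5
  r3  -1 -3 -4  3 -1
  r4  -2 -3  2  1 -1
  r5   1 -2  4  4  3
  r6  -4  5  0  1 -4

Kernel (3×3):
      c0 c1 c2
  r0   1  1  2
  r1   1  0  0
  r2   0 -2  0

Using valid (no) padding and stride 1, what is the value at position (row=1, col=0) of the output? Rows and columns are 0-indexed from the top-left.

The receptive field on the input at this output position is [-4 2 0 / -4 -4 3 / -1 -3 -4]. Elementwise product with the kernel and sum: -4·1 + 2·1 + 0·2 + -4·1 + -3·-2.

0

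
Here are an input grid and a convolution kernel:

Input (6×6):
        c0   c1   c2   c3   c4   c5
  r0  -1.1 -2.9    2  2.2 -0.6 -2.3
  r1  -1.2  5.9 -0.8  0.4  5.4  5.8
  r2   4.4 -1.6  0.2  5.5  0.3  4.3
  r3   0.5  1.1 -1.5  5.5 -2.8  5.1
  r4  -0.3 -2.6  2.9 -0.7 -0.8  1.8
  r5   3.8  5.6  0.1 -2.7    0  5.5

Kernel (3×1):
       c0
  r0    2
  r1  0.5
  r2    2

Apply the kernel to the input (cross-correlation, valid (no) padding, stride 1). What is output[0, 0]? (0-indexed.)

6

The receptive field on the input at this output position is [-1.1 / -1.2 / 4.4]. Elementwise product with the kernel and sum: -1.1·2 + -1.2·0.5 + 4.4·2.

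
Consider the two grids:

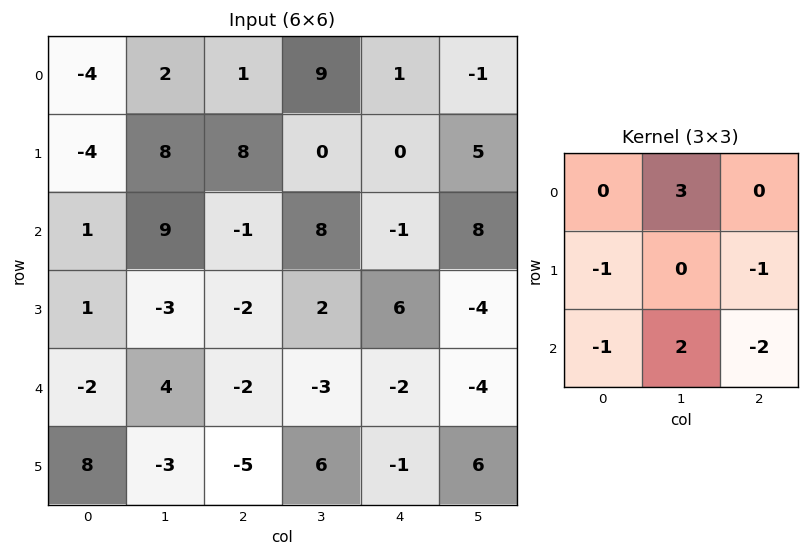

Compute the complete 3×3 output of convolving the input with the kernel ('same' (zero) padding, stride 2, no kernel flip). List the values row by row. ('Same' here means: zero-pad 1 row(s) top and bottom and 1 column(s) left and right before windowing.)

Output[0,0]: The receptive field on the zero-padded input at this output position is [0 0 0 / 0 -4 2 / 0 -4 8]. Elementwise product with the kernel and sum: 0·3 + 0·-1 + 2·-1 + 0·-1 + -4·2 + 8·-2.

-26 -3 -18
-13 2 2
21 -26 5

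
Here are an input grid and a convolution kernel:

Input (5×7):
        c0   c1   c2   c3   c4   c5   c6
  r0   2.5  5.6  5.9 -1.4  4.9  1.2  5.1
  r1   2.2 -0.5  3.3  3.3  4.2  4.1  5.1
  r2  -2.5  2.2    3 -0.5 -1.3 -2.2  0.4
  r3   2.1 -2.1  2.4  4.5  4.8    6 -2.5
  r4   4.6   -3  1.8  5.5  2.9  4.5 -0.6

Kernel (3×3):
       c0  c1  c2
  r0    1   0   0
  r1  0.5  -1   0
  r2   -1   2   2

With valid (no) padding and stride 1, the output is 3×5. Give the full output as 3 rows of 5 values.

17 4.85 -2.35 -10.45 0.6
-2.75 13.5 21.5 21.45 7.95
-6.35 16.35 14.7 6.25 -0

Output[0,0]: The receptive field on the input at this output position is [2.5 5.6 5.9 / 2.2 -0.5 3.3 / -2.5 2.2 3]. Elementwise product with the kernel and sum: 2.5·1 + 2.2·0.5 + -0.5·-1 + -2.5·-1 + 2.2·2 + 3·2.
Output[0,1]: The receptive field on the input at this output position is [5.6 5.9 -1.4 / -0.5 3.3 3.3 / 2.2 3 -0.5]. Elementwise product with the kernel and sum: 5.6·1 + -0.5·0.5 + 3.3·-1 + 2.2·-1 + 3·2 + -0.5·2.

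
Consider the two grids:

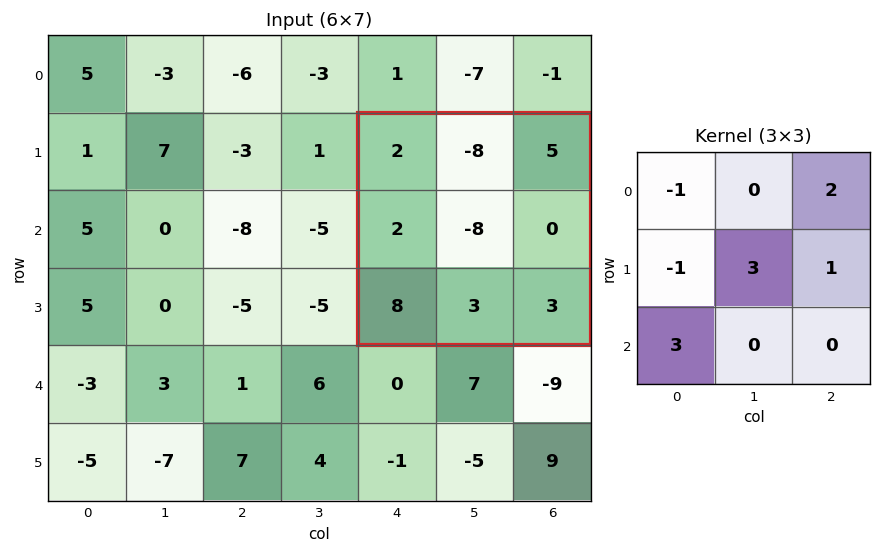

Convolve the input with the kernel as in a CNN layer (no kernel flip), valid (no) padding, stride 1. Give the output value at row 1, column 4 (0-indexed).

6

The receptive field on the input at this output position is [2 -8 5 / 2 -8 0 / 8 3 3]. Elementwise product with the kernel and sum: 2·-1 + 5·2 + 2·-1 + -8·3 + 0·1 + 8·3.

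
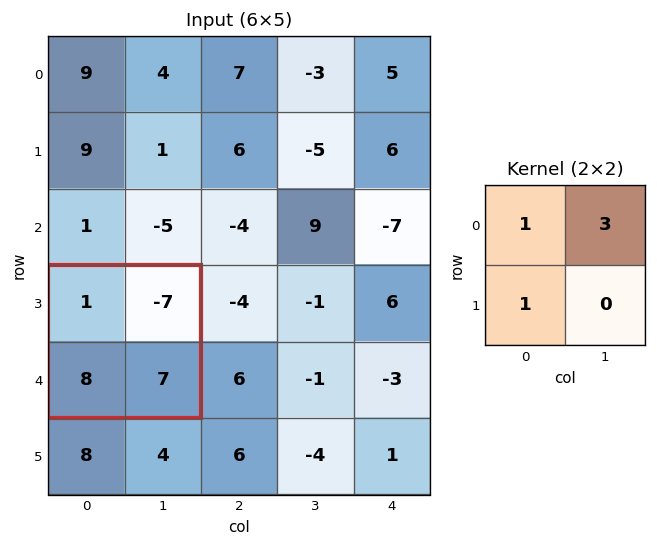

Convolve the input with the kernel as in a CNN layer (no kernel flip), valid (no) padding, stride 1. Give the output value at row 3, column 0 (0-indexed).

-12

The receptive field on the input at this output position is [1 -7 / 8 7]. Elementwise product with the kernel and sum: 1·1 + -7·3 + 8·1.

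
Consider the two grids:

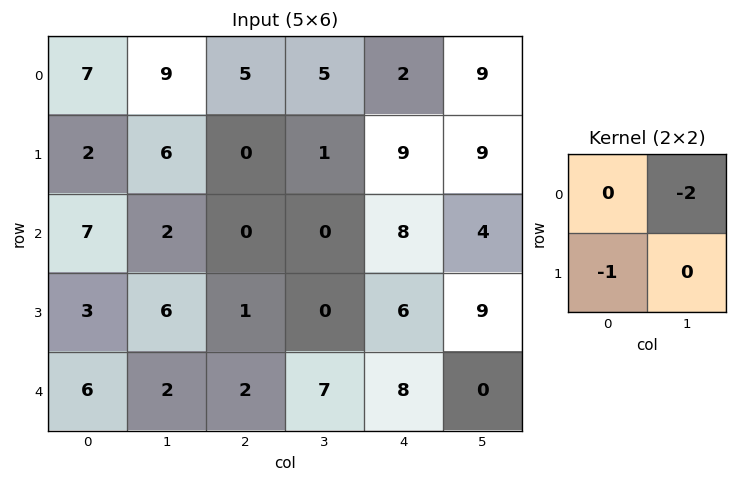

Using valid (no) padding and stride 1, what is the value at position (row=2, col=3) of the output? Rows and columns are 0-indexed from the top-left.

The receptive field on the input at this output position is [0 8 / 0 6]. Elementwise product with the kernel and sum: 8·-2 + 0·-1.

-16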